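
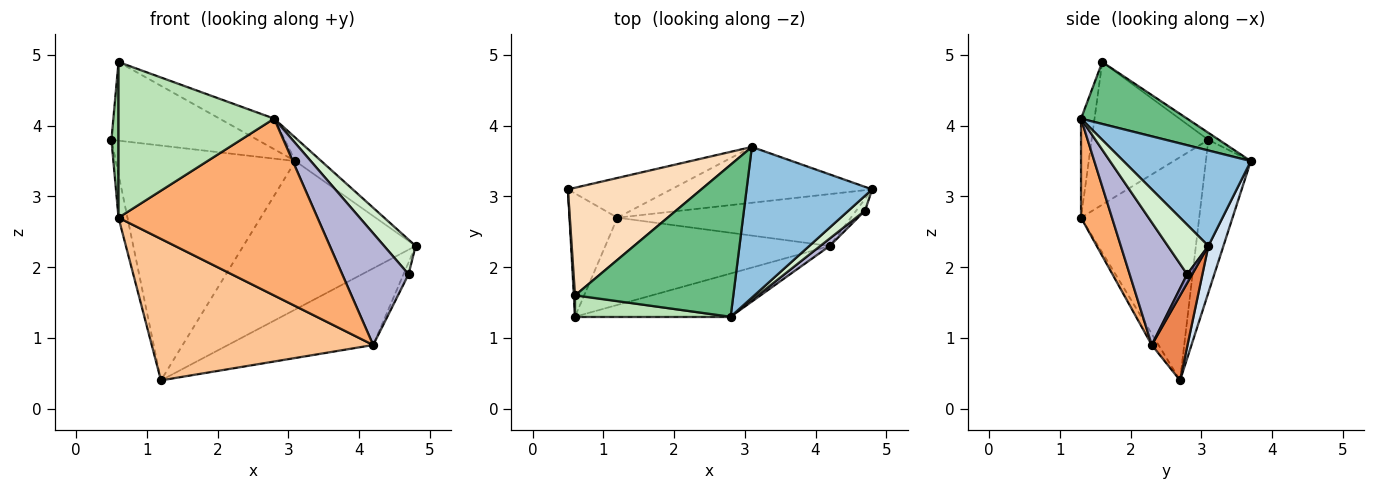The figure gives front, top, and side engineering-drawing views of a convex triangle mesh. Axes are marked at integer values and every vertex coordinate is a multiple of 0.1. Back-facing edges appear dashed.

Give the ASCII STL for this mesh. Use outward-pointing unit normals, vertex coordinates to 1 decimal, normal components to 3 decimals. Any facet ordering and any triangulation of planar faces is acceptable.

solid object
 facet normal -0.975 0.074 -0.209
  outer loop
   vertex 0.6 1.3 2.7
   vertex 0.5 3.1 3.8
   vertex 1.2 2.7 0.4
  endloop
 endfacet
 facet normal 0.601 0.122 0.790
  outer loop
   vertex 3.1 3.7 3.5
   vertex 2.8 1.3 4.1
   vertex 4.8 3.1 2.3
  endloop
 endfacet
 facet normal -0.240 0.957 -0.162
  outer loop
   vertex 3.1 3.7 3.5
   vertex 1.2 2.7 0.4
   vertex 0.5 3.1 3.8
  endloop
 endfacet
 facet normal 0.082 0.933 -0.351
  outer loop
   vertex 3.1 3.7 3.5
   vertex 4.8 3.1 2.3
   vertex 1.2 2.7 0.4
  endloop
 endfacet
 facet normal 0.200 0.811 -0.549
  outer loop
   vertex 4.2 2.3 0.9
   vertex 1.2 2.7 0.4
   vertex 4.8 3.1 2.3
  endloop
 endfacet
 facet normal 0.149 -0.960 -0.235
  outer loop
   vertex 4.2 2.3 0.9
   vertex 2.8 1.3 4.1
   vertex 0.6 1.3 2.7
  endloop
 endfacet
 facet normal -0.026 -0.851 -0.525
  outer loop
   vertex 4.2 2.3 0.9
   vertex 0.6 1.3 2.7
   vertex 1.2 2.7 0.4
  endloop
 endfacet
 facet normal -0.043 0.589 0.807
  outer loop
   vertex 0.6 1.6 4.9
   vertex 3.1 3.7 3.5
   vertex 0.5 3.1 3.8
  endloop
 endfacet
 facet normal 0.358 0.184 0.915
  outer loop
   vertex 0.6 1.6 4.9
   vertex 2.8 1.3 4.1
   vertex 3.1 3.7 3.5
  endloop
 endfacet
 facet normal -0.998 -0.060 0.008
  outer loop
   vertex 0.6 1.6 4.9
   vertex 0.5 3.1 3.8
   vertex 0.6 1.3 2.7
  endloop
 endfacet
 facet normal -0.086 -0.987 0.135
  outer loop
   vertex 0.6 1.6 4.9
   vertex 0.6 1.3 2.7
   vertex 2.8 1.3 4.1
  endloop
 endfacet
 facet normal 0.763 -0.594 0.254
  outer loop
   vertex 4.7 2.8 1.9
   vertex 4.8 3.1 2.3
   vertex 2.8 1.3 4.1
  endloop
 endfacet
 facet normal 0.577 0.577 -0.577
  outer loop
   vertex 4.7 2.8 1.9
   vertex 4.2 2.3 0.9
   vertex 4.8 3.1 2.3
  endloop
 endfacet
 facet normal 0.654 -0.755 0.050
  outer loop
   vertex 4.7 2.8 1.9
   vertex 2.8 1.3 4.1
   vertex 4.2 2.3 0.9
  endloop
 endfacet
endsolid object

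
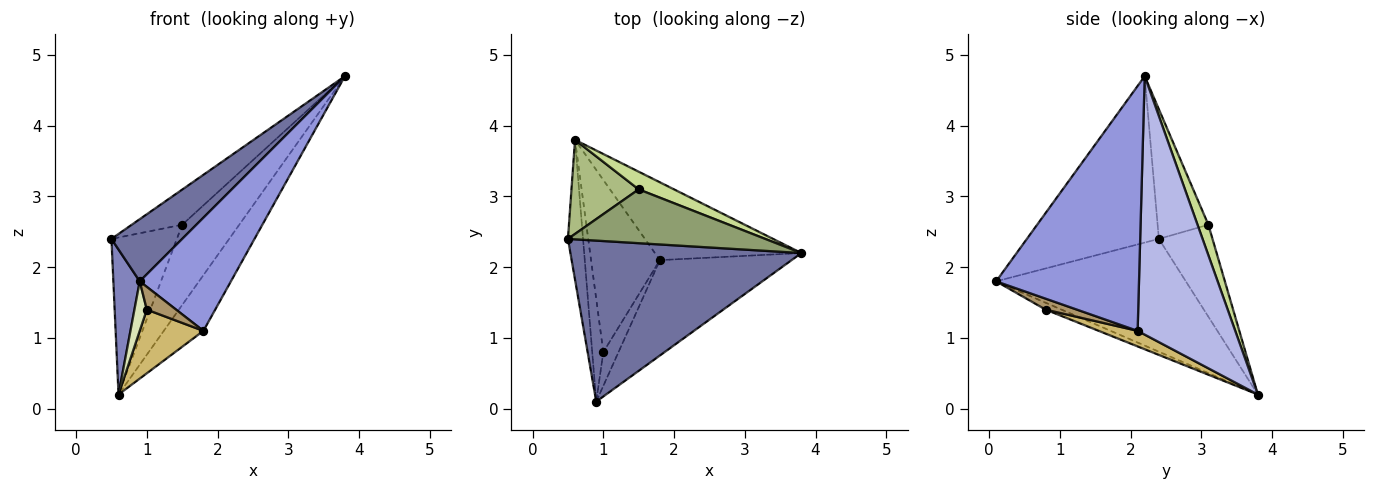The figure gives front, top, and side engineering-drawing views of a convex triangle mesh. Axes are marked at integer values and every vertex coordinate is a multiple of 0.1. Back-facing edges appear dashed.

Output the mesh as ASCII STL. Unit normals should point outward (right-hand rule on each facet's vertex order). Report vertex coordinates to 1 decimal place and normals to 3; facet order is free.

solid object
 facet normal -0.558 -0.299 0.774
  outer loop
   vertex 0.9 0.1 1.8
   vertex 3.8 2.2 4.7
   vertex 0.5 2.4 2.4
  endloop
 endfacet
 facet normal -0.982 -0.136 -0.131
  outer loop
   vertex 0.6 3.8 0.2
   vertex 0.9 0.1 1.8
   vertex 0.5 2.4 2.4
  endloop
 endfacet
 facet normal 0.768 -0.490 -0.413
  outer loop
   vertex 1.8 2.1 1.1
   vertex 3.8 2.2 4.7
   vertex 0.9 0.1 1.8
  endloop
 endfacet
 facet normal 0.820 0.333 -0.465
  outer loop
   vertex 1.8 2.1 1.1
   vertex 0.6 3.8 0.2
   vertex 3.8 2.2 4.7
  endloop
 endfacet
 facet normal -0.482 0.479 0.733
  outer loop
   vertex 1.5 3.1 2.6
   vertex 0.5 2.4 2.4
   vertex 3.8 2.2 4.7
  endloop
 endfacet
 facet normal -0.575 0.702 0.420
  outer loop
   vertex 1.5 3.1 2.6
   vertex 0.6 3.8 0.2
   vertex 0.5 2.4 2.4
  endloop
 endfacet
 facet normal 0.183 0.960 0.212
  outer loop
   vertex 1.5 3.1 2.6
   vertex 3.8 2.2 4.7
   vertex 0.6 3.8 0.2
  endloop
 endfacet
 facet normal -0.488 -0.379 -0.786
  outer loop
   vertex 1.0 0.8 1.4
   vertex 0.9 0.1 1.8
   vertex 0.6 3.8 0.2
  endloop
 endfacet
 facet normal 0.513 -0.480 -0.712
  outer loop
   vertex 1.0 0.8 1.4
   vertex 1.8 2.1 1.1
   vertex 0.9 0.1 1.8
  endloop
 endfacet
 facet normal 0.207 -0.339 -0.918
  outer loop
   vertex 1.0 0.8 1.4
   vertex 0.6 3.8 0.2
   vertex 1.8 2.1 1.1
  endloop
 endfacet
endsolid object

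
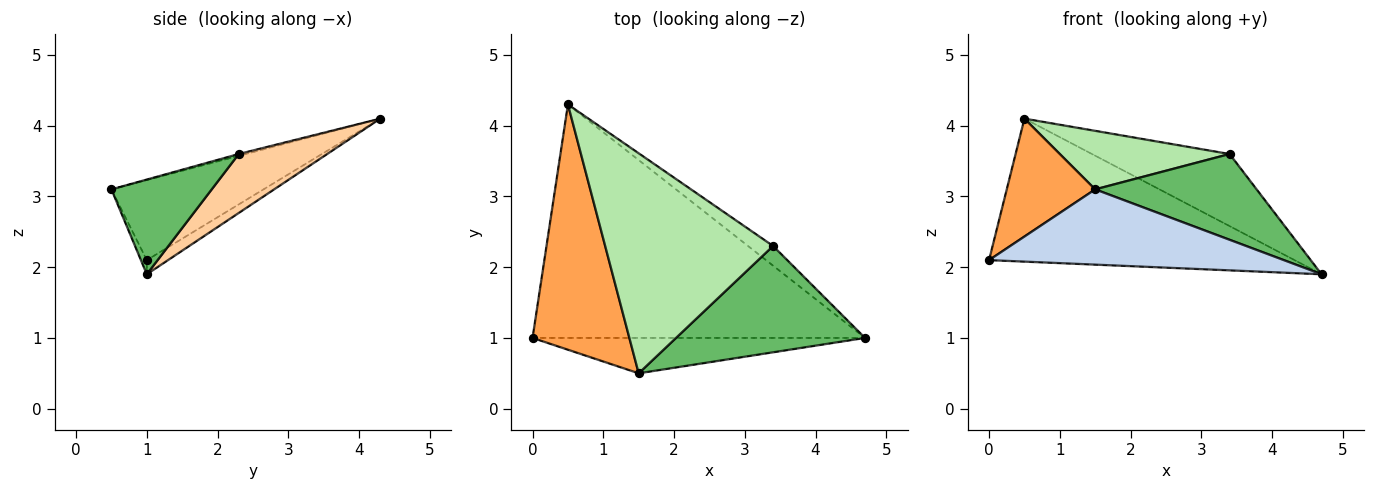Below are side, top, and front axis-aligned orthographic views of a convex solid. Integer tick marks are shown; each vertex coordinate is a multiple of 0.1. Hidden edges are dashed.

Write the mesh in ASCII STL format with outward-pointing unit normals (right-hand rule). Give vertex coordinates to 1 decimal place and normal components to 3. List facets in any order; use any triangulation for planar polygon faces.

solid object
 facet normal -0.036 0.522 -0.852
  outer loop
   vertex 0.5 4.3 4.1
   vertex 4.7 1.0 1.9
   vertex 0.0 1.0 2.1
  endloop
 endfacet
 facet normal -0.018 -0.905 -0.425
  outer loop
   vertex 1.5 0.5 3.1
   vertex 0.0 1.0 2.1
   vertex 4.7 1.0 1.9
  endloop
 endfacet
 facet normal -0.598 -0.347 0.723
  outer loop
   vertex 1.5 0.5 3.1
   vertex 0.5 4.3 4.1
   vertex 0.0 1.0 2.1
  endloop
 endfacet
 facet normal 0.527 0.820 -0.224
  outer loop
   vertex 3.4 2.3 3.6
   vertex 4.7 1.0 1.9
   vertex 0.5 4.3 4.1
  endloop
 endfacet
 facet normal 0.363 -0.585 0.725
  outer loop
   vertex 3.4 2.3 3.6
   vertex 1.5 0.5 3.1
   vertex 4.7 1.0 1.9
  endloop
 endfacet
 facet normal -0.011 -0.257 0.966
  outer loop
   vertex 3.4 2.3 3.6
   vertex 0.5 4.3 4.1
   vertex 1.5 0.5 3.1
  endloop
 endfacet
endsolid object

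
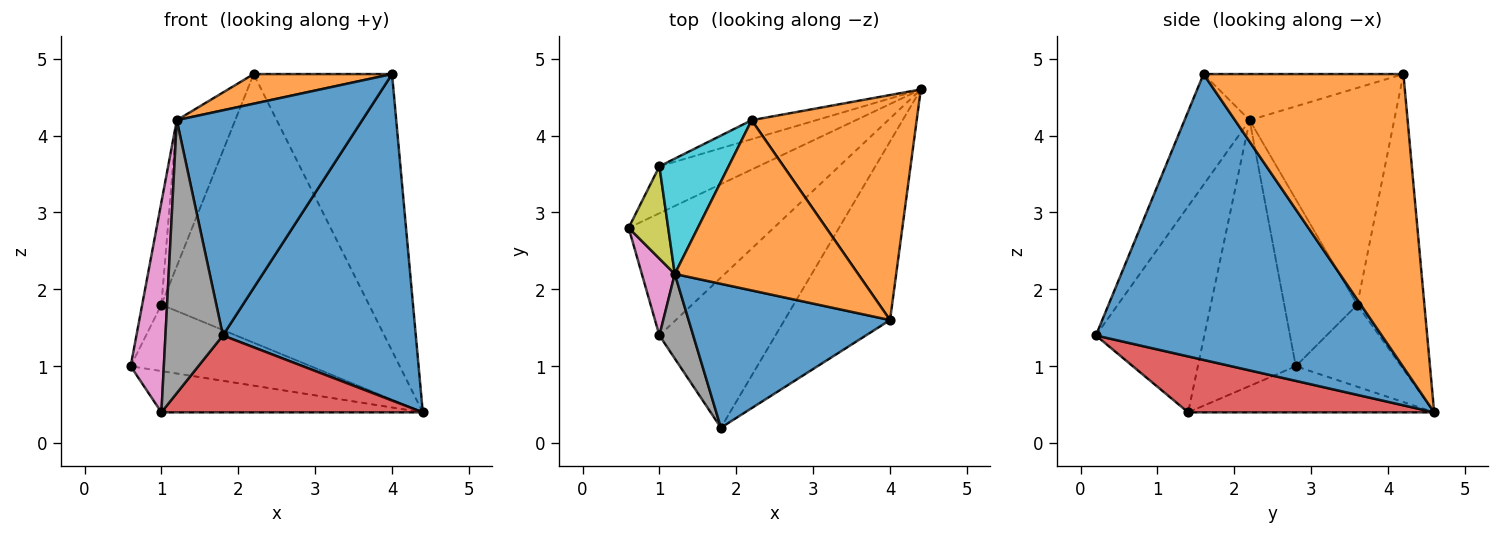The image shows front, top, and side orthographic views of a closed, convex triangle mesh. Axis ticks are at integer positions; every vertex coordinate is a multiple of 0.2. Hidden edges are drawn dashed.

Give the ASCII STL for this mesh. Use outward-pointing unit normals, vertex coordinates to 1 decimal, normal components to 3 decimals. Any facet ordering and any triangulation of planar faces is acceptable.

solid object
 facet normal 0.793 -0.535 -0.293
  outer loop
   vertex 4.0 1.6 4.8
   vertex 1.8 0.2 1.4
   vertex 4.4 4.6 0.4
  endloop
 endfacet
 facet normal 0.746 0.517 0.420
  outer loop
   vertex 4.0 1.6 4.8
   vertex 4.4 4.6 0.4
   vertex 2.2 4.2 4.8
  endloop
 endfacet
 facet normal -0.288 0.306 -0.907
  outer loop
   vertex 1.0 1.4 0.4
   vertex 0.6 2.8 1.0
   vertex 4.4 4.6 0.4
  endloop
 endfacet
 facet normal 0.394 -0.419 -0.818
  outer loop
   vertex 1.0 1.4 0.4
   vertex 4.4 4.6 0.4
   vertex 1.8 0.2 1.4
  endloop
 endfacet
 facet normal -0.431 0.737 -0.521
  outer loop
   vertex 1.0 3.6 1.8
   vertex 4.4 4.6 0.4
   vertex 0.6 2.8 1.0
  endloop
 endfacet
 facet normal -0.307 0.949 -0.067
  outer loop
   vertex 1.0 3.6 1.8
   vertex 2.2 4.2 4.8
   vertex 4.4 4.6 0.4
  endloop
 endfacet
 facet normal -0.941 -0.319 0.117
  outer loop
   vertex 1.2 2.2 4.2
   vertex 0.6 2.8 1.0
   vertex 1.0 1.4 0.4
  endloop
 endfacet
 facet normal -0.874 -0.463 0.144
  outer loop
   vertex 1.2 2.2 4.2
   vertex 1.0 1.4 0.4
   vertex 1.8 0.2 1.4
  endloop
 endfacet
 facet normal -0.943 0.248 0.223
  outer loop
   vertex 1.2 2.2 4.2
   vertex 1.0 3.6 1.8
   vertex 0.6 2.8 1.0
  endloop
 endfacet
 facet normal -0.889 0.359 0.284
  outer loop
   vertex 1.2 2.2 4.2
   vertex 2.2 4.2 4.8
   vertex 1.0 3.6 1.8
  endloop
 endfacet
 facet normal -0.284 -0.808 0.516
  outer loop
   vertex 1.2 2.2 4.2
   vertex 1.8 0.2 1.4
   vertex 4.0 1.6 4.8
  endloop
 endfacet
 facet normal -0.241 -0.167 0.956
  outer loop
   vertex 1.2 2.2 4.2
   vertex 4.0 1.6 4.8
   vertex 2.2 4.2 4.8
  endloop
 endfacet
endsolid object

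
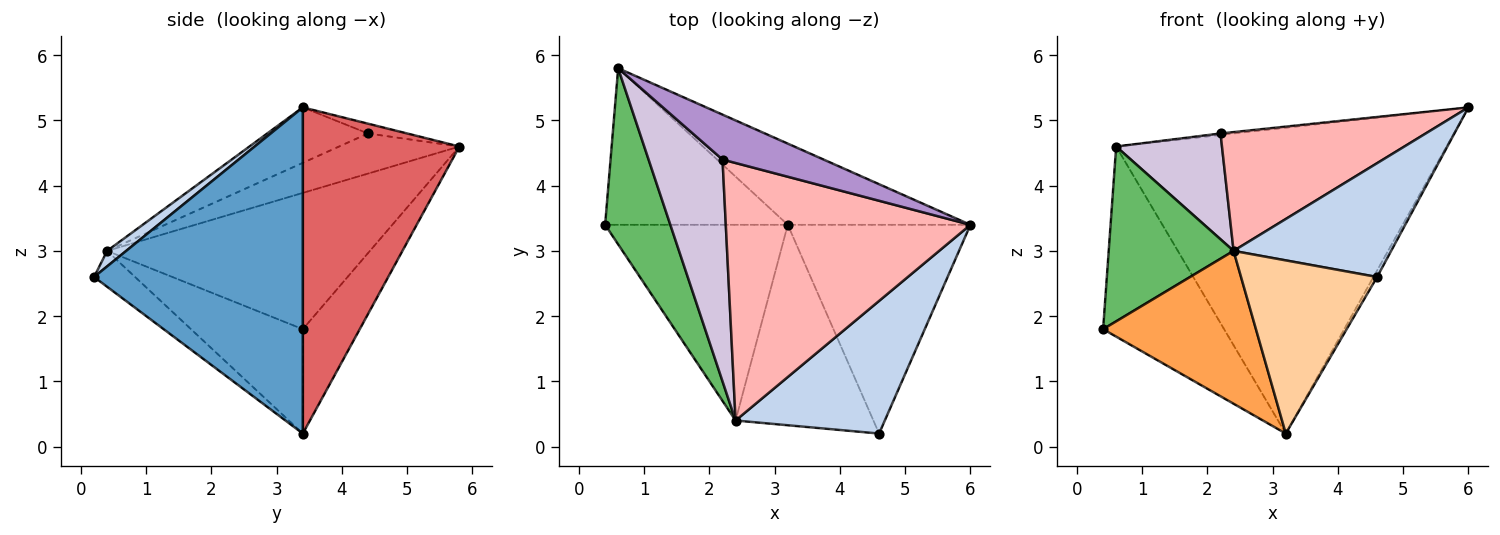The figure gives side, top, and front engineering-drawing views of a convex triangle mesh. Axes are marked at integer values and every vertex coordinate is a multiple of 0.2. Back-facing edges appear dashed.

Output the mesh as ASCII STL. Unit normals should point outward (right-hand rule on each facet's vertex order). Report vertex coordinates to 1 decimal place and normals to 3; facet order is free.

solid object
 facet normal 0.872 0.015 -0.489
  outer loop
   vertex 3.2 3.4 0.2
   vertex 6.0 3.4 5.2
   vertex 4.6 0.2 2.6
  endloop
 endfacet
 facet normal 0.079 -0.649 0.757
  outer loop
   vertex 2.4 0.4 3.0
   vertex 4.6 0.2 2.6
   vertex 6.0 3.4 5.2
  endloop
 endfacet
 facet normal -0.411 -0.561 -0.719
  outer loop
   vertex 2.4 0.4 3.0
   vertex 0.4 3.4 1.8
   vertex 3.2 3.4 0.2
  endloop
 endfacet
 facet normal -0.193 -0.641 -0.742
  outer loop
   vertex 2.4 0.4 3.0
   vertex 3.2 3.4 0.2
   vertex 4.6 0.2 2.6
  endloop
 endfacet
 facet normal -0.829 -0.394 0.397
  outer loop
   vertex 0.6 5.8 4.6
   vertex 0.4 3.4 1.8
   vertex 2.4 0.4 3.0
  endloop
 endfacet
 facet normal -0.341 0.726 -0.598
  outer loop
   vertex 0.6 5.8 4.6
   vertex 3.2 3.4 0.2
   vertex 0.4 3.4 1.8
  endloop
 endfacet
 facet normal 0.416 0.879 -0.233
  outer loop
   vertex 0.6 5.8 4.6
   vertex 6.0 3.4 5.2
   vertex 3.2 3.4 0.2
  endloop
 endfacet
 facet normal -0.202 -0.410 0.889
  outer loop
   vertex 2.2 4.4 4.8
   vertex 2.4 0.4 3.0
   vertex 6.0 3.4 5.2
  endloop
 endfacet
 facet normal -0.096 0.032 0.995
  outer loop
   vertex 2.2 4.4 4.8
   vertex 6.0 3.4 5.2
   vertex 0.6 5.8 4.6
  endloop
 endfacet
 facet normal -0.440 -0.387 0.811
  outer loop
   vertex 2.2 4.4 4.8
   vertex 0.6 5.8 4.6
   vertex 2.4 0.4 3.0
  endloop
 endfacet
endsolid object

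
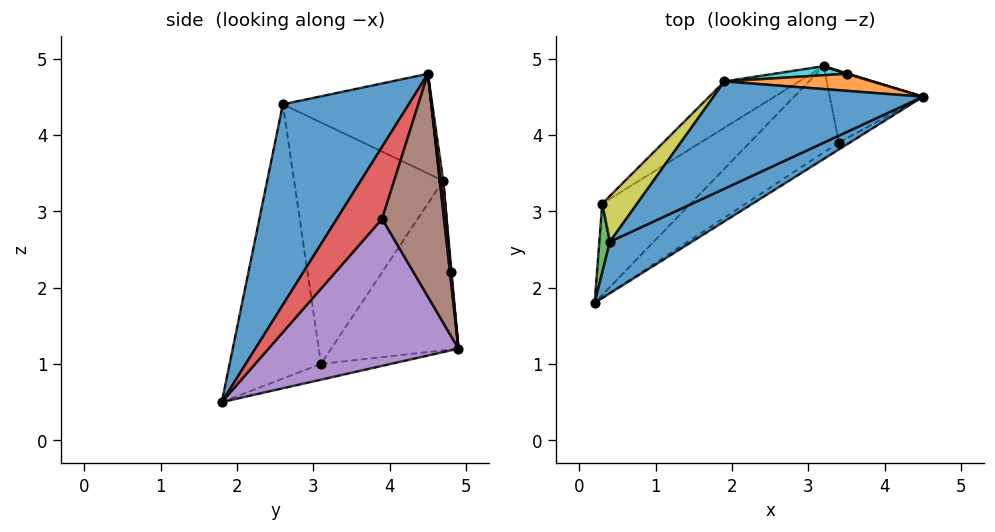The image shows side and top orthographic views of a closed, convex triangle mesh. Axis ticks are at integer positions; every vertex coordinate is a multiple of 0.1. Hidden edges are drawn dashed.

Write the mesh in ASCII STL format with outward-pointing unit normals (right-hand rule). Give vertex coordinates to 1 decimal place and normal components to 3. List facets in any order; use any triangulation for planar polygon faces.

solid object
 facet normal 0.402 -0.901 0.164
  outer loop
   vertex 0.4 2.6 4.4
   vertex 0.2 1.8 0.5
   vertex 4.5 4.5 4.8
  endloop
 endfacet
 facet normal -0.163 0.365 -0.917
  outer loop
   vertex 0.3 3.1 1.0
   vertex 3.2 4.9 1.2
   vertex 0.2 1.8 0.5
  endloop
 endfacet
 facet normal -0.997 0.062 0.038
  outer loop
   vertex 0.3 3.1 1.0
   vertex 0.2 1.8 0.5
   vertex 0.4 2.6 4.4
  endloop
 endfacet
 facet normal 0.593 -0.800 -0.091
  outer loop
   vertex 3.4 3.9 2.9
   vertex 4.5 4.5 4.8
   vertex 0.2 1.8 0.5
  endloop
 endfacet
 facet normal 0.697 -0.579 -0.423
  outer loop
   vertex 3.4 3.9 2.9
   vertex 0.2 1.8 0.5
   vertex 3.2 4.9 1.2
  endloop
 endfacet
 facet normal 0.835 -0.426 -0.349
  outer loop
   vertex 3.4 3.9 2.9
   vertex 3.2 4.9 1.2
   vertex 4.5 4.5 4.8
  endloop
 endfacet
 facet normal 0.179 0.983 0.045
  outer loop
   vertex 3.5 4.8 2.2
   vertex 4.5 4.5 4.8
   vertex 3.2 4.9 1.2
  endloop
 endfacet
 facet normal -0.503 0.835 -0.221
  outer loop
   vertex 1.9 4.7 3.4
   vertex 3.2 4.9 1.2
   vertex 0.3 3.1 1.0
  endloop
 endfacet
 facet normal -0.782 0.613 0.113
  outer loop
   vertex 1.9 4.7 3.4
   vertex 0.3 3.1 1.0
   vertex 0.4 2.6 4.4
  endloop
 endfacet
 facet normal 0.010 0.995 0.096
  outer loop
   vertex 1.9 4.7 3.4
   vertex 3.5 4.8 2.2
   vertex 3.2 4.9 1.2
  endloop
 endfacet
 facet normal -0.346 0.593 0.727
  outer loop
   vertex 1.9 4.7 3.4
   vertex 0.4 2.6 4.4
   vertex 4.5 4.5 4.8
  endloop
 endfacet
 facet normal 0.019 0.994 0.108
  outer loop
   vertex 1.9 4.7 3.4
   vertex 4.5 4.5 4.8
   vertex 3.5 4.8 2.2
  endloop
 endfacet
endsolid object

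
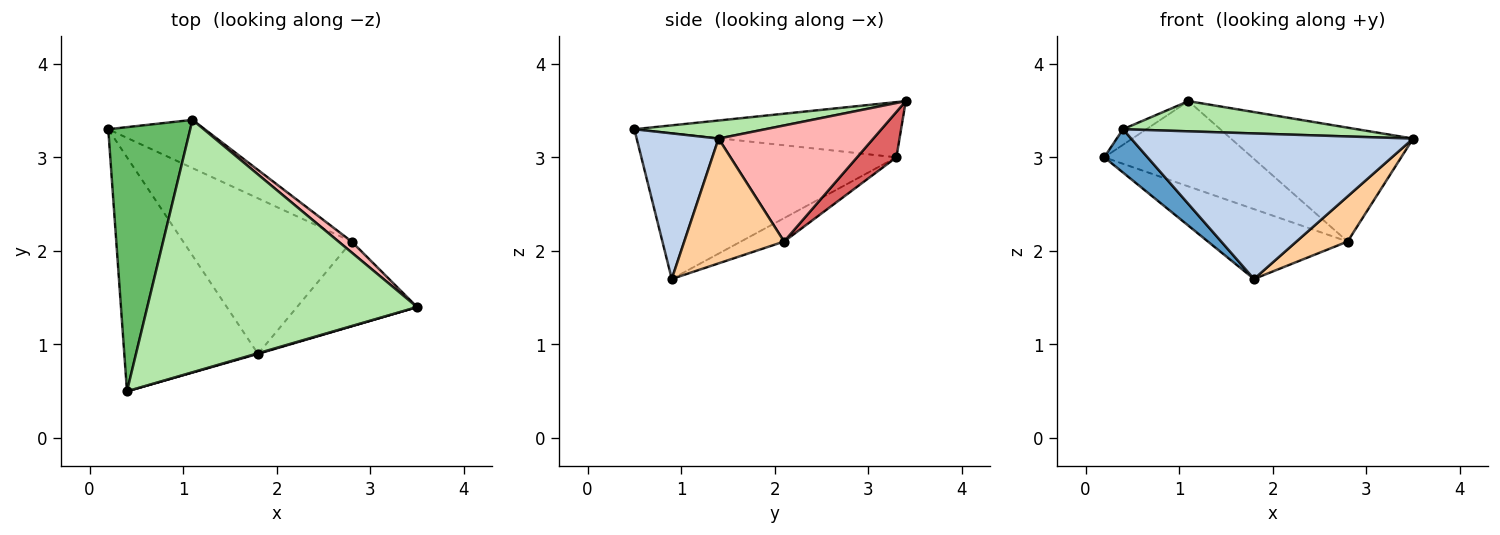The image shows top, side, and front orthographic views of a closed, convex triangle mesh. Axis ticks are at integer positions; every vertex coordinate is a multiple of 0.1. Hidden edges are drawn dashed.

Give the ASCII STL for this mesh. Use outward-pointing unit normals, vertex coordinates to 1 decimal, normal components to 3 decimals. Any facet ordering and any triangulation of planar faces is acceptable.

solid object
 facet normal -0.731 -0.124 -0.671
  outer loop
   vertex 1.8 0.9 1.7
   vertex 0.4 0.5 3.3
   vertex 0.2 3.3 3.0
  endloop
 endfacet
 facet normal 0.279 -0.960 0.004
  outer loop
   vertex 1.8 0.9 1.7
   vertex 3.5 1.4 3.2
   vertex 0.4 0.5 3.3
  endloop
 endfacet
 facet normal -0.126 0.406 -0.905
  outer loop
   vertex 2.8 2.1 2.1
   vertex 1.8 0.9 1.7
   vertex 0.2 3.3 3.0
  endloop
 endfacet
 facet normal 0.676 -0.346 -0.651
  outer loop
   vertex 2.8 2.1 2.1
   vertex 3.5 1.4 3.2
   vertex 1.8 0.9 1.7
  endloop
 endfacet
 facet normal -0.558 0.049 0.829
  outer loop
   vertex 1.1 3.4 3.6
   vertex 0.2 3.3 3.0
   vertex 0.4 0.5 3.3
  endloop
 endfacet
 facet normal 0.066 -0.119 0.991
  outer loop
   vertex 1.1 3.4 3.6
   vertex 0.4 0.5 3.3
   vertex 3.5 1.4 3.2
  endloop
 endfacet
 facet normal 0.225 0.848 -0.480
  outer loop
   vertex 1.1 3.4 3.6
   vertex 2.8 2.1 2.1
   vertex 0.2 3.3 3.0
  endloop
 endfacet
 facet normal 0.646 0.760 0.073
  outer loop
   vertex 1.1 3.4 3.6
   vertex 3.5 1.4 3.2
   vertex 2.8 2.1 2.1
  endloop
 endfacet
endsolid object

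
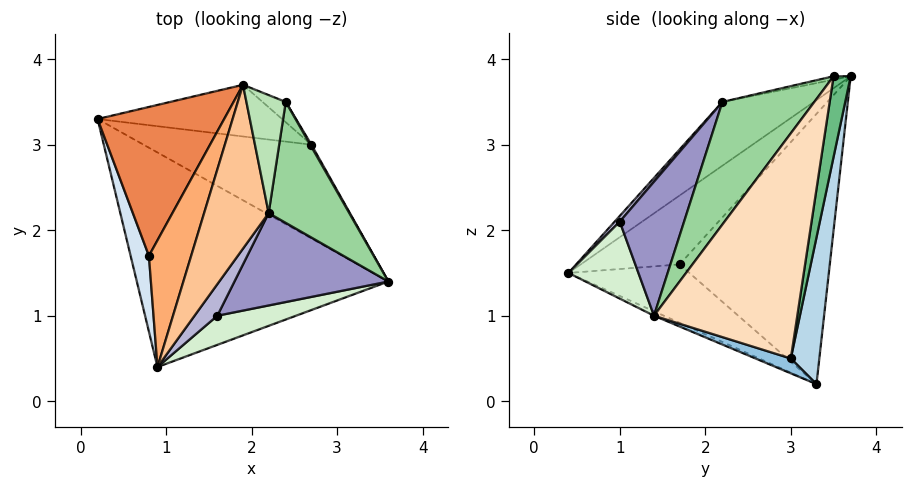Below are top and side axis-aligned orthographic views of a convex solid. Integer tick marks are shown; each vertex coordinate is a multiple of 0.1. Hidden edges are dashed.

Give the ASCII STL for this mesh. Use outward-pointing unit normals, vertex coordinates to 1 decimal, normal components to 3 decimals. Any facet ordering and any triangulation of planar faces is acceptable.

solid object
 facet normal -0.016 -0.412 -0.911
  outer loop
   vertex 0.9 0.4 1.5
   vertex 0.2 3.3 0.2
   vertex 3.6 1.4 1.0
  endloop
 endfacet
 facet normal 0.085 -0.253 -0.964
  outer loop
   vertex 2.7 3.0 0.5
   vertex 3.6 1.4 1.0
   vertex 0.2 3.3 0.2
  endloop
 endfacet
 facet normal 0.138 0.975 -0.173
  outer loop
   vertex 2.7 3.0 0.5
   vertex 0.2 3.3 0.2
   vertex 1.9 3.7 3.8
  endloop
 endfacet
 facet normal -0.950 -0.096 0.297
  outer loop
   vertex 0.8 1.7 1.6
   vertex 0.2 3.3 0.2
   vertex 0.9 0.4 1.5
  endloop
 endfacet
 facet normal -0.905 0.032 0.424
  outer loop
   vertex 0.8 1.7 1.6
   vertex 1.9 3.7 3.8
   vertex 0.2 3.3 0.2
  endloop
 endfacet
 facet normal -0.848 -0.105 0.520
  outer loop
   vertex 0.8 1.7 1.6
   vertex 0.9 0.4 1.5
   vertex 1.9 3.7 3.8
  endloop
 endfacet
 facet normal -0.676 -0.272 0.685
  outer loop
   vertex 2.2 2.2 3.5
   vertex 1.9 3.7 3.8
   vertex 0.9 0.4 1.5
  endloop
 endfacet
 facet normal 0.871 0.491 0.005
  outer loop
   vertex 2.4 3.5 3.8
   vertex 3.6 1.4 1.0
   vertex 2.7 3.0 0.5
  endloop
 endfacet
 facet normal 0.369 0.923 -0.106
  outer loop
   vertex 2.4 3.5 3.8
   vertex 2.7 3.0 0.5
   vertex 1.9 3.7 3.8
  endloop
 endfacet
 facet normal 0.809 -0.247 0.532
  outer loop
   vertex 2.4 3.5 3.8
   vertex 2.2 2.2 3.5
   vertex 3.6 1.4 1.0
  endloop
 endfacet
 facet normal -0.085 -0.212 0.974
  outer loop
   vertex 2.4 3.5 3.8
   vertex 1.9 3.7 3.8
   vertex 2.2 2.2 3.5
  endloop
 endfacet
 facet normal 0.382 -0.837 0.391
  outer loop
   vertex 1.6 1.0 2.1
   vertex 0.9 0.4 1.5
   vertex 3.6 1.4 1.0
  endloop
 endfacet
 facet normal 0.419 -0.770 0.481
  outer loop
   vertex 1.6 1.0 2.1
   vertex 3.6 1.4 1.0
   vertex 2.2 2.2 3.5
  endloop
 endfacet
 facet normal 0.151 -0.782 0.605
  outer loop
   vertex 1.6 1.0 2.1
   vertex 2.2 2.2 3.5
   vertex 0.9 0.4 1.5
  endloop
 endfacet
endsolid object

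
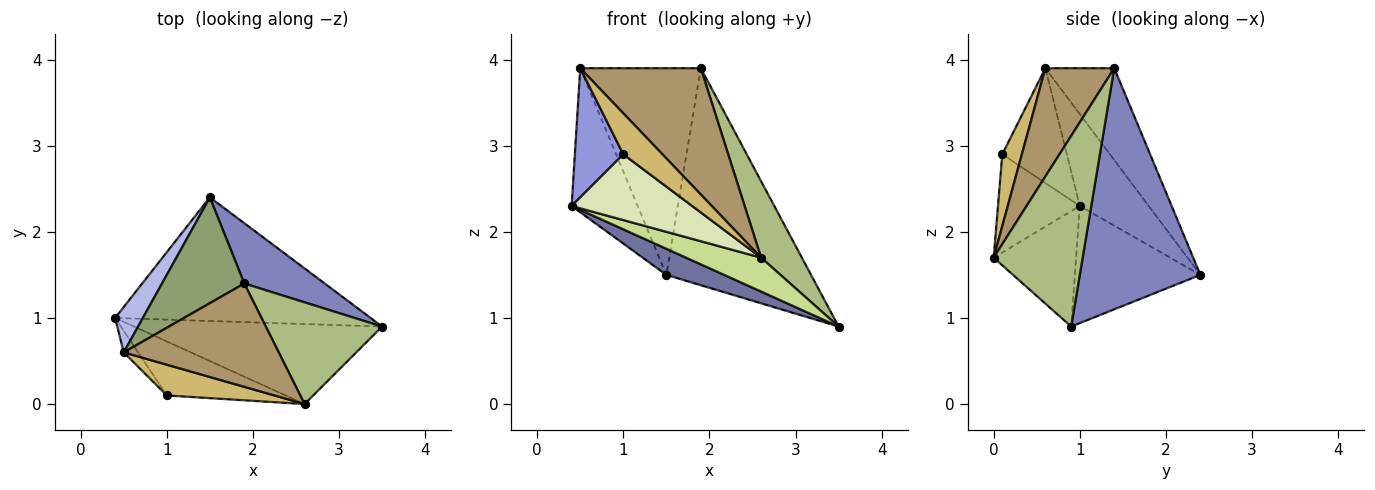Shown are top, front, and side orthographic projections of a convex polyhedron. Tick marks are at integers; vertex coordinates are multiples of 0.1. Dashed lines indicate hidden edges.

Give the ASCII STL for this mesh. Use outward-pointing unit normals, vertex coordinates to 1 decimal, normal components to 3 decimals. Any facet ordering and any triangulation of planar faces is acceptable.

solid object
 facet normal -0.409 -0.189 -0.893
  outer loop
   vertex 1.5 2.4 1.5
   vertex 3.5 0.9 0.9
   vertex 0.4 1.0 2.3
  endloop
 endfacet
 facet normal 0.626 0.751 0.209
  outer loop
   vertex 1.9 1.4 3.9
   vertex 3.5 0.9 0.9
   vertex 1.5 2.4 1.5
  endloop
 endfacet
 facet normal -0.796 -0.597 -0.100
  outer loop
   vertex 0.5 0.6 3.9
   vertex 0.4 1.0 2.3
   vertex 1.0 0.1 2.9
  endloop
 endfacet
 facet normal -0.705 0.676 0.213
  outer loop
   vertex 0.5 0.6 3.9
   vertex 1.5 2.4 1.5
   vertex 0.4 1.0 2.3
  endloop
 endfacet
 facet normal -0.453 0.793 0.406
  outer loop
   vertex 0.5 0.6 3.9
   vertex 1.9 1.4 3.9
   vertex 1.5 2.4 1.5
  endloop
 endfacet
 facet normal 0.795 -0.364 0.485
  outer loop
   vertex 2.6 0.0 1.7
   vertex 3.5 0.9 0.9
   vertex 1.9 1.4 3.9
  endloop
 endfacet
 facet normal -0.394 -0.359 -0.846
  outer loop
   vertex 2.6 0.0 1.7
   vertex 0.4 1.0 2.3
   vertex 3.5 0.9 0.9
  endloop
 endfacet
 facet normal -0.464 -0.684 -0.562
  outer loop
   vertex 2.6 0.0 1.7
   vertex 1.0 0.1 2.9
   vertex 0.4 1.0 2.3
  endloop
 endfacet
 facet normal 0.404 -0.708 0.579
  outer loop
   vertex 2.6 0.0 1.7
   vertex 1.9 1.4 3.9
   vertex 0.5 0.6 3.9
  endloop
 endfacet
 facet normal 0.371 -0.743 0.557
  outer loop
   vertex 2.6 0.0 1.7
   vertex 0.5 0.6 3.9
   vertex 1.0 0.1 2.9
  endloop
 endfacet
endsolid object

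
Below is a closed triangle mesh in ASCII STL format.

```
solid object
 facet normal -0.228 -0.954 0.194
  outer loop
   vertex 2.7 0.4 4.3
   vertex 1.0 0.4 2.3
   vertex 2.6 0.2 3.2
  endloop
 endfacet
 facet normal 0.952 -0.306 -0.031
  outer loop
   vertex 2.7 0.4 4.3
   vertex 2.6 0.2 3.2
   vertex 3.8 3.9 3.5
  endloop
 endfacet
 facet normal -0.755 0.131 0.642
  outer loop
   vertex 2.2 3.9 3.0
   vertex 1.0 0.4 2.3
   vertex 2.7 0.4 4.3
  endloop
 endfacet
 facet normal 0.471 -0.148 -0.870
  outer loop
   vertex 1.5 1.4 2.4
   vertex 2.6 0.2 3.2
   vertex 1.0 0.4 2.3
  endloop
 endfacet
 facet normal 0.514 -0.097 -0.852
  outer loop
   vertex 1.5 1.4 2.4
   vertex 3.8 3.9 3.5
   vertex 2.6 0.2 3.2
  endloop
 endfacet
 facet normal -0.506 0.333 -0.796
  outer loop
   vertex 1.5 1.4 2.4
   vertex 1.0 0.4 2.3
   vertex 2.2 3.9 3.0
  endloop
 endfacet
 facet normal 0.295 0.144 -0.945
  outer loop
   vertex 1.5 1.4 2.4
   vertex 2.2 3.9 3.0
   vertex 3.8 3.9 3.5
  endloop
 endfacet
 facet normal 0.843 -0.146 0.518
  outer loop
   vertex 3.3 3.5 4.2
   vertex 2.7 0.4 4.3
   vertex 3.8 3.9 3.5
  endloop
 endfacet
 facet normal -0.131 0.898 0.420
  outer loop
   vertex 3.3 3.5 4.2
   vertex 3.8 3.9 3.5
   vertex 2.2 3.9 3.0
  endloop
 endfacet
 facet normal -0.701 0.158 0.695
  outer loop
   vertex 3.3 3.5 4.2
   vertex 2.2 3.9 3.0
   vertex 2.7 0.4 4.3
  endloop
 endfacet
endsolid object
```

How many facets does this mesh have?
10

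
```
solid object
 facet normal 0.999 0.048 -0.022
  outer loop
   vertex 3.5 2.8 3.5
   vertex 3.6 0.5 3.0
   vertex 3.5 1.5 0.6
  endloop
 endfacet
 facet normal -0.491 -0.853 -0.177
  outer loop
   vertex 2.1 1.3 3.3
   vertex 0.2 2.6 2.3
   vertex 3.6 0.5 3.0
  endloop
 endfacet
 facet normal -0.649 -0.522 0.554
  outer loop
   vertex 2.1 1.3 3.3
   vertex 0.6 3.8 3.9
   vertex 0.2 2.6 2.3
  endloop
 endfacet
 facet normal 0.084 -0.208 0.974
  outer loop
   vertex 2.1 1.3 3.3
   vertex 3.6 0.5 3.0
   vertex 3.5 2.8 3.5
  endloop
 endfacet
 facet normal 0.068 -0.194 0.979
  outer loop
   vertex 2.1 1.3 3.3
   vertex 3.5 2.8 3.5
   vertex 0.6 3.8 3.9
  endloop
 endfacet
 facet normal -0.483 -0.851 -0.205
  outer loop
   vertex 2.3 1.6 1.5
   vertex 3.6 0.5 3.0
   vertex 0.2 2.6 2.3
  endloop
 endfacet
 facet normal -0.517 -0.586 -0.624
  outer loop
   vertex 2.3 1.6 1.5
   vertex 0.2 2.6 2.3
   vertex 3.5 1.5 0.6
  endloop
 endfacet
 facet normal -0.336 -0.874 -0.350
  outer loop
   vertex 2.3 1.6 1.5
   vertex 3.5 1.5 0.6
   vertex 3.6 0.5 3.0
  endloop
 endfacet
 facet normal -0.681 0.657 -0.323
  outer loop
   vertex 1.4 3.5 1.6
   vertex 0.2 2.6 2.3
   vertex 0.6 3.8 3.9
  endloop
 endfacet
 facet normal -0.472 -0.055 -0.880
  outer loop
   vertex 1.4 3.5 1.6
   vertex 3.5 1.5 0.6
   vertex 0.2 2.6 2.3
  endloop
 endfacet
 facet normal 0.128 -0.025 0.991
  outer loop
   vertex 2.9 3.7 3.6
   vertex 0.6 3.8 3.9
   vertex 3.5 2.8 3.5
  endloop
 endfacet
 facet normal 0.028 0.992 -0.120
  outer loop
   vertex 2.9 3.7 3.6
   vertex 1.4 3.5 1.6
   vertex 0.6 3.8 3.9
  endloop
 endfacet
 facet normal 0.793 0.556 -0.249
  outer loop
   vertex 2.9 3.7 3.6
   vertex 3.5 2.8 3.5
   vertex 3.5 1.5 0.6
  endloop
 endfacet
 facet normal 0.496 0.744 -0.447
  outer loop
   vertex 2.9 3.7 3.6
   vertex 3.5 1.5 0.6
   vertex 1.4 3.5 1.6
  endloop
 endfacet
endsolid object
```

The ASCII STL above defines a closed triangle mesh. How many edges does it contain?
21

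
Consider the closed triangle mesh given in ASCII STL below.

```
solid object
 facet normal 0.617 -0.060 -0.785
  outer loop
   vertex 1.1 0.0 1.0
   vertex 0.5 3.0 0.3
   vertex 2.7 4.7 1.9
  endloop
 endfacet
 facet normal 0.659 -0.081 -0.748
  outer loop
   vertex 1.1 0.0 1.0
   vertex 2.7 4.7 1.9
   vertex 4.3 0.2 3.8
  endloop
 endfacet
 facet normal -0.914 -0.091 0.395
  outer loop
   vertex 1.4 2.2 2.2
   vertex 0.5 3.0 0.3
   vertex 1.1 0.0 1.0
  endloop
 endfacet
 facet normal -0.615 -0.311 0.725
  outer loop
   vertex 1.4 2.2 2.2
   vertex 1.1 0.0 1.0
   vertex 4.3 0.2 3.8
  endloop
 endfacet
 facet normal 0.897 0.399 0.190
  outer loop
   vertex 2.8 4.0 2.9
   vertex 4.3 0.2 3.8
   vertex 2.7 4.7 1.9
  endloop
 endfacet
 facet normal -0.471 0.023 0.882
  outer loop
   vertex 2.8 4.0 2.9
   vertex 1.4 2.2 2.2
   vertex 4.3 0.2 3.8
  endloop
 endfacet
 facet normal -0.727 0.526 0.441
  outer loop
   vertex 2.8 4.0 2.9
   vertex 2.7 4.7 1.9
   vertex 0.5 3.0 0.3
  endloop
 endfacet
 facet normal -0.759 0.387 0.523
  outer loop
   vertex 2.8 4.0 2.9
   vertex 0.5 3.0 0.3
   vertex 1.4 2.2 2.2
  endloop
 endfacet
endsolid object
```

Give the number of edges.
12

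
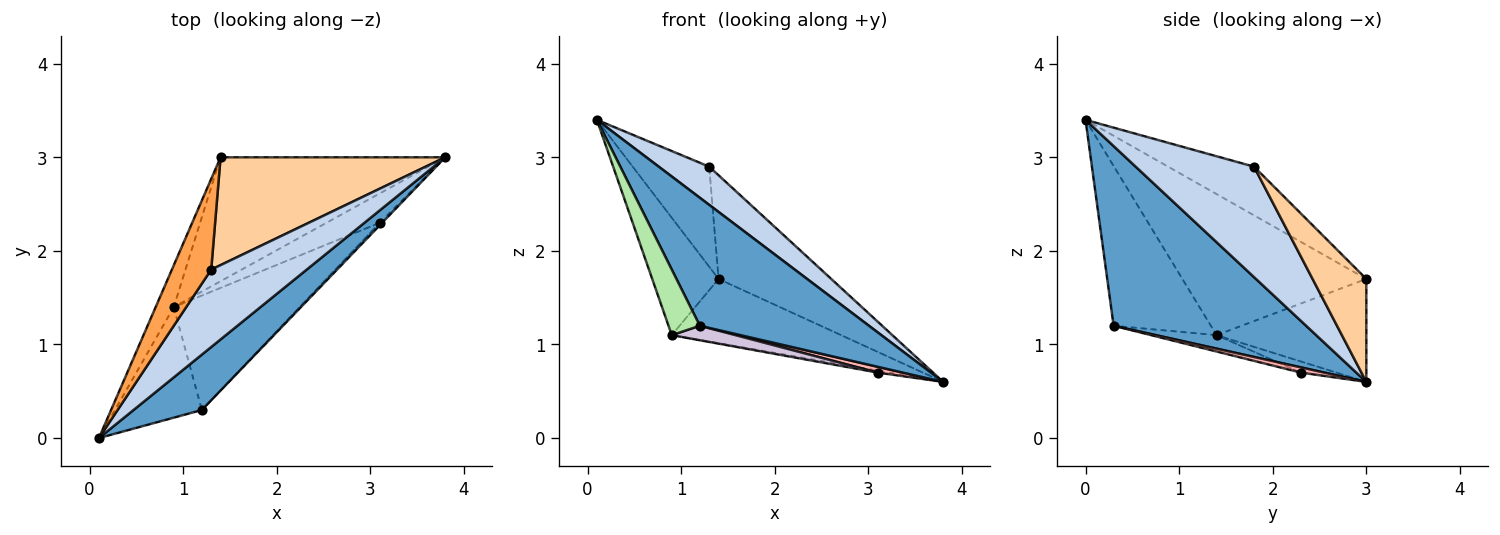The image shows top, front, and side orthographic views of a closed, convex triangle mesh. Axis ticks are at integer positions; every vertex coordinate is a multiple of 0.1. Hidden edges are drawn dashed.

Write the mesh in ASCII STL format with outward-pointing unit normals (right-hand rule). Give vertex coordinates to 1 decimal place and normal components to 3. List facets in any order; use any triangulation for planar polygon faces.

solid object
 facet normal 0.722 -0.635 0.275
  outer loop
   vertex 1.2 0.3 1.2
   vertex 3.8 3.0 0.6
   vertex 0.1 0.0 3.4
  endloop
 endfacet
 facet normal 0.720 -0.307 0.622
  outer loop
   vertex 1.3 1.8 2.9
   vertex 0.1 0.0 3.4
   vertex 3.8 3.0 0.6
  endloop
 endfacet
 facet normal -0.639 0.570 0.516
  outer loop
   vertex 1.3 1.8 2.9
   vertex 1.4 3.0 1.7
   vertex 0.1 0.0 3.4
  endloop
 endfacet
 facet normal 0.314 0.658 0.684
  outer loop
   vertex 1.3 1.8 2.9
   vertex 3.8 3.0 0.6
   vertex 1.4 3.0 1.7
  endloop
 endfacet
 facet normal -0.934 0.337 -0.120
  outer loop
   vertex 0.9 1.4 1.1
   vertex 0.1 0.0 3.4
   vertex 1.4 3.0 1.7
  endloop
 endfacet
 facet normal -0.845 -0.272 -0.460
  outer loop
   vertex 0.9 1.4 1.1
   vertex 1.2 0.3 1.2
   vertex 0.1 0.0 3.4
  endloop
 endfacet
 facet normal -0.377 0.426 -0.822
  outer loop
   vertex 0.9 1.4 1.1
   vertex 1.4 3.0 1.7
   vertex 3.8 3.0 0.6
  endloop
 endfacet
 facet normal 0.652 -0.695 -0.304
  outer loop
   vertex 3.1 2.3 0.7
   vertex 3.8 3.0 0.6
   vertex 1.2 0.3 1.2
  endloop
 endfacet
 facet normal -0.204 0.064 -0.977
  outer loop
   vertex 3.1 2.3 0.7
   vertex 0.9 1.4 1.1
   vertex 3.8 3.0 0.6
  endloop
 endfacet
 facet normal -0.128 -0.124 -0.984
  outer loop
   vertex 3.1 2.3 0.7
   vertex 1.2 0.3 1.2
   vertex 0.9 1.4 1.1
  endloop
 endfacet
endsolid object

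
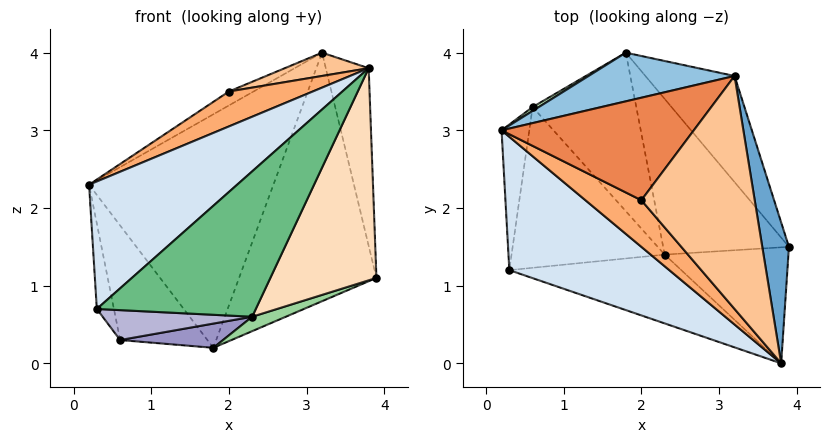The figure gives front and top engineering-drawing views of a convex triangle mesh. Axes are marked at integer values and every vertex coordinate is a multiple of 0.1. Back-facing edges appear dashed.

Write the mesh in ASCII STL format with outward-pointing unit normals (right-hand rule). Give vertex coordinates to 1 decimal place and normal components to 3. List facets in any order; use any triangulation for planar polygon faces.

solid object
 facet normal 0.981 0.153 0.121
  outer loop
   vertex 3.8 0.0 3.8
   vertex 3.9 1.5 1.1
   vertex 3.2 3.7 4.0
  endloop
 endfacet
 facet normal -0.325 0.926 0.193
  outer loop
   vertex 1.8 4.0 0.2
   vertex 0.2 3.0 2.3
   vertex 3.2 3.7 4.0
  endloop
 endfacet
 facet normal 0.784 0.571 -0.244
  outer loop
   vertex 1.8 4.0 0.2
   vertex 3.2 3.7 4.0
   vertex 3.9 1.5 1.1
  endloop
 endfacet
 facet normal -0.659 -0.520 0.543
  outer loop
   vertex 0.3 1.2 0.7
   vertex 3.8 0.0 3.8
   vertex 0.2 3.0 2.3
  endloop
 endfacet
 facet normal -0.510 0.116 0.852
  outer loop
   vertex 2.0 2.1 3.5
   vertex 3.2 3.7 4.0
   vertex 0.2 3.0 2.3
  endloop
 endfacet
 facet normal -0.640 -0.461 0.615
  outer loop
   vertex 2.0 2.1 3.5
   vertex 0.2 3.0 2.3
   vertex 3.8 0.0 3.8
  endloop
 endfacet
 facet normal -0.271 -0.096 0.958
  outer loop
   vertex 2.0 2.1 3.5
   vertex 3.8 0.0 3.8
   vertex 3.2 3.7 4.0
  endloop
 endfacet
 facet normal 0.201 -0.860 -0.470
  outer loop
   vertex 2.3 1.4 0.6
   vertex 3.9 1.5 1.1
   vertex 3.8 0.0 3.8
  endloop
 endfacet
 facet normal 0.069 -0.902 -0.427
  outer loop
   vertex 2.3 1.4 0.6
   vertex 3.8 0.0 3.8
   vertex 0.3 1.2 0.7
  endloop
 endfacet
 facet normal 0.302 -0.088 -0.949
  outer loop
   vertex 2.3 1.4 0.6
   vertex 1.8 4.0 0.2
   vertex 3.9 1.5 1.1
  endloop
 endfacet
 facet normal -0.502 0.864 0.029
  outer loop
   vertex 0.6 3.3 0.3
   vertex 0.2 3.0 2.3
   vertex 1.8 4.0 0.2
  endloop
 endfacet
 facet normal -0.978 0.105 -0.180
  outer loop
   vertex 0.6 3.3 0.3
   vertex 0.3 1.2 0.7
   vertex 0.2 3.0 2.3
  endloop
 endfacet
 facet normal 0.006 -0.151 -0.989
  outer loop
   vertex 0.6 3.3 0.3
   vertex 1.8 4.0 0.2
   vertex 2.3 1.4 0.6
  endloop
 endfacet
 facet normal -0.031 -0.183 -0.983
  outer loop
   vertex 0.6 3.3 0.3
   vertex 2.3 1.4 0.6
   vertex 0.3 1.2 0.7
  endloop
 endfacet
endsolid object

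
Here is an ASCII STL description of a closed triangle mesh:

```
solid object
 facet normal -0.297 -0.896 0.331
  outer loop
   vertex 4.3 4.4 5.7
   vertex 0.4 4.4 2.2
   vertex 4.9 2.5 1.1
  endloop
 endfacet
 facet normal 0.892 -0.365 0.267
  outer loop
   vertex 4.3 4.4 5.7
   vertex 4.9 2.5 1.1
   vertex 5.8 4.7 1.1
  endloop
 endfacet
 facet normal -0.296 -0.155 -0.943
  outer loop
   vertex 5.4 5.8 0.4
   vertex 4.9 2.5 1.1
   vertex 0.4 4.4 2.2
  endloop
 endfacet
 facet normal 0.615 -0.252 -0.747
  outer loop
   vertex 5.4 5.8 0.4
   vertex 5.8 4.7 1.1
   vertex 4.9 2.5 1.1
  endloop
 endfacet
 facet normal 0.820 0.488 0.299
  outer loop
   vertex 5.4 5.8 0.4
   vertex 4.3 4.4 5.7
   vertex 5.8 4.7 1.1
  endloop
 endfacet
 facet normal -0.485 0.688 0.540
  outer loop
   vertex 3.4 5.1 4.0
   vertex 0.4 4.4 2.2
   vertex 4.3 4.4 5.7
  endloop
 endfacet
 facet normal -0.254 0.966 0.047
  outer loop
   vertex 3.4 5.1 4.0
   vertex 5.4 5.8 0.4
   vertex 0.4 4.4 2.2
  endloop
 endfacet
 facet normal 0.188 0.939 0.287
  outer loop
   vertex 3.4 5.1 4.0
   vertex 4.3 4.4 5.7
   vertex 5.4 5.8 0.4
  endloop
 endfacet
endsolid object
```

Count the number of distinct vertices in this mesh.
6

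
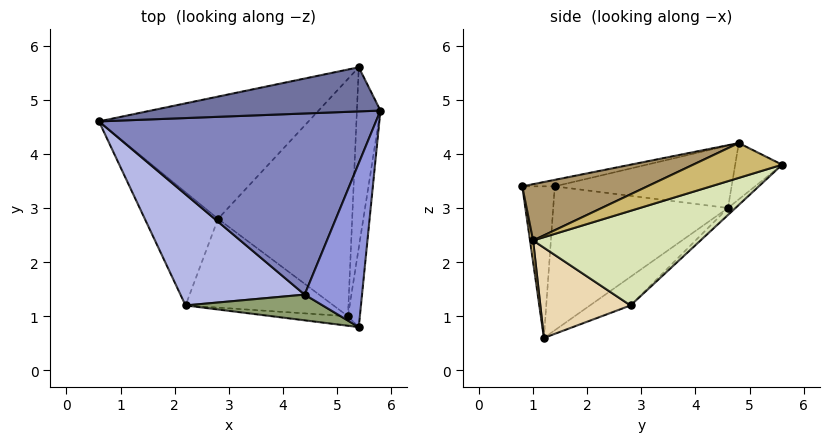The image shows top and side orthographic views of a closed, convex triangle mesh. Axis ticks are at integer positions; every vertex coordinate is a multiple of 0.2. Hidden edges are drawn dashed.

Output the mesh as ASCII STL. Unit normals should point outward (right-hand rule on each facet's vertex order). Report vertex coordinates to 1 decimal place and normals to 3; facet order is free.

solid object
 facet normal -0.224 0.344 0.912
  outer loop
   vertex 5.4 5.6 3.8
   vertex 0.6 4.6 3.0
   vertex 5.8 4.8 4.2
  endloop
 endfacet
 facet normal -0.218 -0.138 0.966
  outer loop
   vertex 4.4 1.4 3.4
   vertex 5.8 4.8 4.2
   vertex 0.6 4.6 3.0
  endloop
 endfacet
 facet normal -0.111 -0.184 0.977
  outer loop
   vertex 4.4 1.4 3.4
   vertex 5.4 0.8 3.4
   vertex 5.8 4.8 4.2
  endloop
 endfacet
 facet normal -0.586 -0.633 0.506
  outer loop
   vertex 4.4 1.4 3.4
   vertex 0.6 4.6 3.0
   vertex 2.2 1.2 0.6
  endloop
 endfacet
 facet normal -0.466 -0.777 0.422
  outer loop
   vertex 4.4 1.4 3.4
   vertex 2.2 1.2 0.6
   vertex 5.4 0.8 3.4
  endloop
 endfacet
 facet normal -0.328 0.437 -0.838
  outer loop
   vertex 2.8 2.8 1.2
   vertex 2.2 1.2 0.6
   vertex 0.6 4.6 3.0
  endloop
 endfacet
 facet normal -0.024 0.692 -0.721
  outer loop
   vertex 2.8 2.8 1.2
   vertex 0.6 4.6 3.0
   vertex 5.4 5.6 3.8
  endloop
 endfacet
 facet normal 0.562 0.218 -0.798
  outer loop
   vertex 5.2 1.0 2.4
   vertex 2.8 2.8 1.2
   vertex 5.4 5.6 3.8
  endloop
 endfacet
 facet normal 0.977 -0.056 -0.207
  outer loop
   vertex 5.2 1.0 2.4
   vertex 5.8 4.8 4.2
   vertex 5.4 0.8 3.4
  endloop
 endfacet
 facet normal 0.821 0.133 -0.555
  outer loop
   vertex 5.2 1.0 2.4
   vertex 5.4 5.6 3.8
   vertex 5.8 4.8 4.2
  endloop
 endfacet
 facet normal 0.059 -0.977 -0.207
  outer loop
   vertex 5.2 1.0 2.4
   vertex 5.4 0.8 3.4
   vertex 2.2 1.2 0.6
  endloop
 endfacet
 facet normal 0.517 0.124 -0.847
  outer loop
   vertex 5.2 1.0 2.4
   vertex 2.2 1.2 0.6
   vertex 2.8 2.8 1.2
  endloop
 endfacet
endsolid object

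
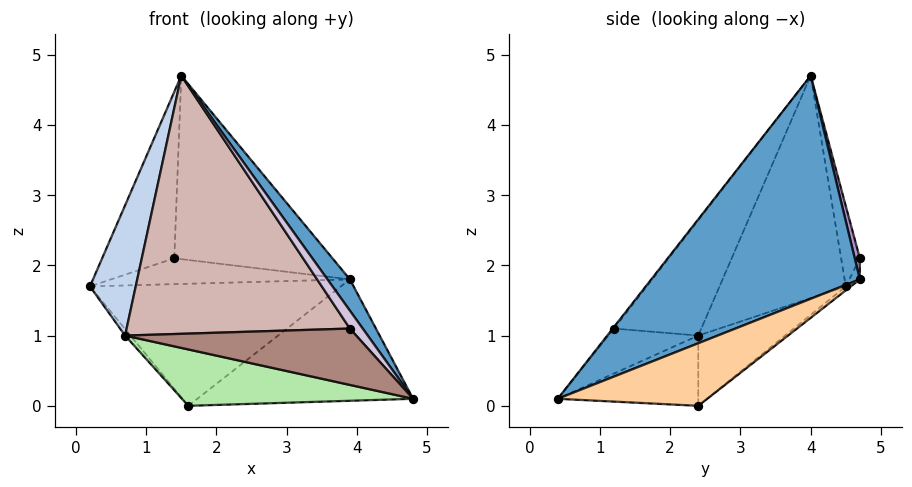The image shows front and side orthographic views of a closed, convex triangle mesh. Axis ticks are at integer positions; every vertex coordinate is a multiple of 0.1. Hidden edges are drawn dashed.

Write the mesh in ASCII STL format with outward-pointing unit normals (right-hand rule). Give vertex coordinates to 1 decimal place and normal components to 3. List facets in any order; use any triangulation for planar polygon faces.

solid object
 facet normal 0.778 -0.084 0.623
  outer loop
   vertex 1.5 4.0 4.7
   vertex 4.8 0.4 0.1
   vertex 3.9 4.7 1.8
  endloop
 endfacet
 facet normal -0.887 -0.322 0.331
  outer loop
   vertex 0.7 2.4 1.0
   vertex 1.5 4.0 4.7
   vertex 0.2 4.5 1.7
  endloop
 endfacet
 facet normal -0.013 0.624 -0.781
  outer loop
   vertex 1.6 2.4 0.0
   vertex 0.2 4.5 1.7
   vertex 3.9 4.7 1.8
  endloop
 endfacet
 facet normal 0.279 0.403 -0.872
  outer loop
   vertex 1.6 2.4 0.0
   vertex 3.9 4.7 1.8
   vertex 4.8 0.4 0.1
  endloop
 endfacet
 facet normal -0.743 0.046 -0.668
  outer loop
   vertex 1.6 2.4 0.0
   vertex 0.7 2.4 1.0
   vertex 0.2 4.5 1.7
  endloop
 endfacet
 facet normal -0.471 -0.774 -0.424
  outer loop
   vertex 1.6 2.4 0.0
   vertex 4.8 0.4 0.1
   vertex 0.7 2.4 1.0
  endloop
 endfacet
 facet normal -0.041 0.938 -0.345
  outer loop
   vertex 1.4 4.7 2.1
   vertex 3.9 4.7 1.8
   vertex 0.2 4.5 1.7
  endloop
 endfacet
 facet normal -0.243 0.934 0.261
  outer loop
   vertex 1.4 4.7 2.1
   vertex 0.2 4.5 1.7
   vertex 1.5 4.0 4.7
  endloop
 endfacet
 facet normal 0.031 0.965 0.259
  outer loop
   vertex 1.4 4.7 2.1
   vertex 1.5 4.0 4.7
   vertex 3.9 4.7 1.8
  endloop
 endfacet
 facet normal -0.077 -0.811 0.580
  outer loop
   vertex 3.9 1.2 1.1
   vertex 4.8 0.4 0.1
   vertex 1.5 4.0 4.7
  endloop
 endfacet
 facet normal -0.334 -0.859 0.387
  outer loop
   vertex 3.9 1.2 1.1
   vertex 0.7 2.4 1.0
   vertex 4.8 0.4 0.1
  endloop
 endfacet
 facet normal -0.328 -0.839 0.434
  outer loop
   vertex 3.9 1.2 1.1
   vertex 1.5 4.0 4.7
   vertex 0.7 2.4 1.0
  endloop
 endfacet
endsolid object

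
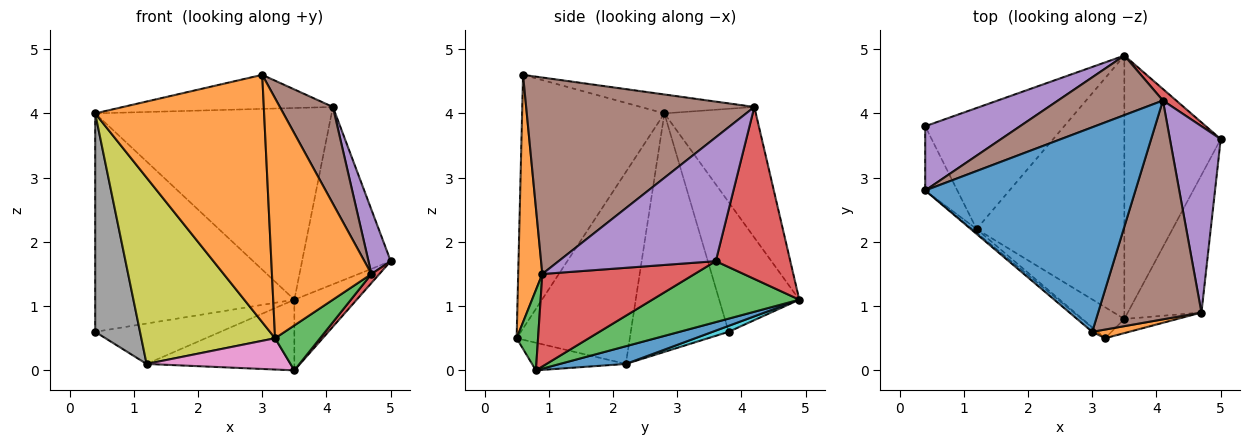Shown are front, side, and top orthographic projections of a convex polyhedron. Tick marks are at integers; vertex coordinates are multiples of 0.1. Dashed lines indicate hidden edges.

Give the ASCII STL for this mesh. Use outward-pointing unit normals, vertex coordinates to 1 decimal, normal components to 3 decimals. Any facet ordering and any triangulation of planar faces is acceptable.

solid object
 facet normal -0.088 0.163 0.983
  outer loop
   vertex 0.4 2.8 4.0
   vertex 3.0 0.6 4.6
   vertex 4.1 4.2 4.1
  endloop
 endfacet
 facet normal -0.644 -0.765 -0.013
  outer loop
   vertex 0.4 2.8 4.0
   vertex 3.2 0.5 0.5
   vertex 3.0 0.6 4.6
  endloop
 endfacet
 facet normal 0.521 0.221 -0.824
  outer loop
   vertex 3.5 4.9 1.1
   vertex 5.0 3.6 1.7
   vertex 3.5 0.8 0.0
  endloop
 endfacet
 facet normal 0.643 0.765 0.050
  outer loop
   vertex 3.5 4.9 1.1
   vertex 4.1 4.2 4.1
   vertex 5.0 3.6 1.7
  endloop
 endfacet
 facet normal -0.360 0.895 0.263
  outer loop
   vertex 3.5 4.9 1.1
   vertex 0.4 3.8 0.6
   vertex 0.4 2.8 4.0
  endloop
 endfacet
 facet normal -0.346 0.896 0.278
  outer loop
   vertex 3.5 4.9 1.1
   vertex 0.4 2.8 4.0
   vertex 4.1 4.2 4.1
  endloop
 endfacet
 facet normal -0.420 -0.645 -0.639
  outer loop
   vertex 1.2 2.2 0.1
   vertex 3.5 0.8 0.0
   vertex 3.2 0.5 0.5
  endloop
 endfacet
 facet normal -0.902 -0.413 -0.122
  outer loop
   vertex 1.2 2.2 0.1
   vertex 0.4 2.8 4.0
   vertex 0.4 3.8 0.6
  endloop
 endfacet
 facet normal -0.646 -0.763 -0.015
  outer loop
   vertex 1.2 2.2 0.1
   vertex 3.2 0.5 0.5
   vertex 0.4 2.8 4.0
  endloop
 endfacet
 facet normal 0.041 0.316 -0.948
  outer loop
   vertex 1.2 2.2 0.1
   vertex 0.4 3.8 0.6
   vertex 3.5 4.9 1.1
  endloop
 endfacet
 facet normal 0.115 0.257 -0.959
  outer loop
   vertex 1.2 2.2 0.1
   vertex 3.5 4.9 1.1
   vertex 3.5 0.8 0.0
  endloop
 endfacet
 facet normal 0.236 -0.971 0.035
  outer loop
   vertex 4.7 0.9 1.5
   vertex 3.0 0.6 4.6
   vertex 3.2 0.5 0.5
  endloop
 endfacet
 facet normal 0.414 -0.869 -0.273
  outer loop
   vertex 4.7 0.9 1.5
   vertex 3.2 0.5 0.5
   vertex 3.5 0.8 0.0
  endloop
 endfacet
 facet normal 0.782 -0.041 -0.623
  outer loop
   vertex 4.7 0.9 1.5
   vertex 3.5 0.8 0.0
   vertex 5.0 3.6 1.7
  endloop
 endfacet
 facet normal 0.917 -0.130 0.376
  outer loop
   vertex 4.7 0.9 1.5
   vertex 5.0 3.6 1.7
   vertex 4.1 4.2 4.1
  endloop
 endfacet
 facet normal 0.867 -0.202 0.456
  outer loop
   vertex 4.7 0.9 1.5
   vertex 4.1 4.2 4.1
   vertex 3.0 0.6 4.6
  endloop
 endfacet
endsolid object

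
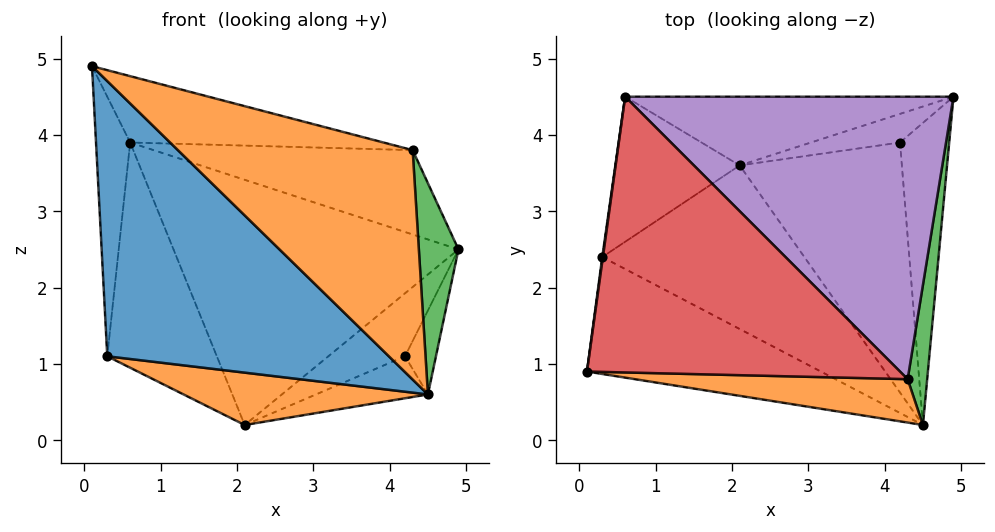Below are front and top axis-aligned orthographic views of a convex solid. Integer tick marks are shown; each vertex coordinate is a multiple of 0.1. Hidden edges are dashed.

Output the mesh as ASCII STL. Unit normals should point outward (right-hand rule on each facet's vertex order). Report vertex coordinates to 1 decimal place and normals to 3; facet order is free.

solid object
 facet normal -0.088 0.959 -0.269
  outer loop
   vertex 0.6 4.5 3.9
   vertex 4.9 4.5 2.5
   vertex 2.1 3.6 0.2
  endloop
 endfacet
 facet normal 0.025 -0.982 0.186
  outer loop
   vertex 4.3 0.8 3.8
   vertex 0.1 0.9 4.9
   vertex 4.5 0.2 0.6
  endloop
 endfacet
 facet normal 0.988 -0.130 0.086
  outer loop
   vertex 4.3 0.8 3.8
   vertex 4.5 0.2 0.6
   vertex 4.9 4.5 2.5
  endloop
 endfacet
 facet normal 0.252 0.226 0.941
  outer loop
   vertex 4.3 0.8 3.8
   vertex 0.6 4.5 3.9
   vertex 0.1 0.9 4.9
  endloop
 endfacet
 facet normal 0.298 0.273 0.915
  outer loop
   vertex 4.3 0.8 3.8
   vertex 4.9 4.5 2.5
   vertex 0.6 4.5 3.9
  endloop
 endfacet
 facet normal 0.862 0.136 -0.489
  outer loop
   vertex 4.2 3.9 1.1
   vertex 4.9 4.5 2.5
   vertex 4.5 0.2 0.6
  endloop
 endfacet
 facet normal 0.047 0.909 -0.413
  outer loop
   vertex 4.2 3.9 1.1
   vertex 2.1 3.6 0.2
   vertex 4.9 4.5 2.5
  endloop
 endfacet
 facet normal 0.371 0.154 -0.916
  outer loop
   vertex 4.2 3.9 1.1
   vertex 4.5 0.2 0.6
   vertex 2.1 3.6 0.2
  endloop
 endfacet
 facet normal -0.990 0.138 0.002
  outer loop
   vertex 0.3 2.4 1.1
   vertex 0.1 0.9 4.9
   vertex 0.6 4.5 3.9
  endloop
 endfacet
 facet normal -0.639 0.647 -0.416
  outer loop
   vertex 0.3 2.4 1.1
   vertex 0.6 4.5 3.9
   vertex 2.1 3.6 0.2
  endloop
 endfacet
 facet normal -0.467 -0.814 -0.346
  outer loop
   vertex 0.3 2.4 1.1
   vertex 4.5 0.2 0.6
   vertex 0.1 0.9 4.9
  endloop
 endfacet
 facet normal -0.263 -0.294 -0.919
  outer loop
   vertex 0.3 2.4 1.1
   vertex 2.1 3.6 0.2
   vertex 4.5 0.2 0.6
  endloop
 endfacet
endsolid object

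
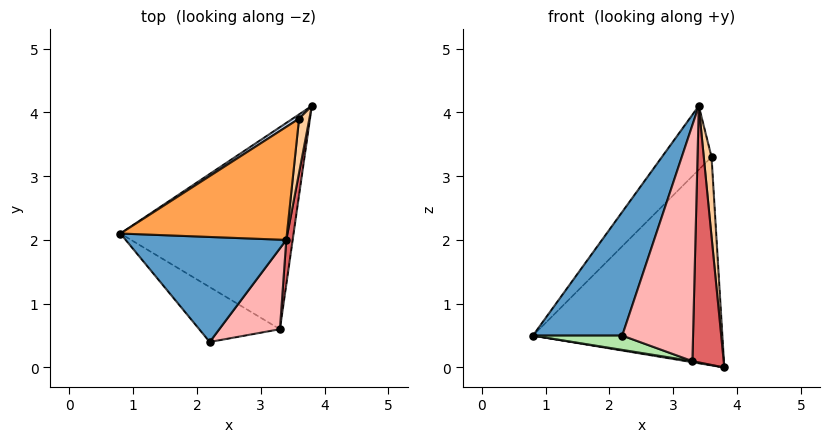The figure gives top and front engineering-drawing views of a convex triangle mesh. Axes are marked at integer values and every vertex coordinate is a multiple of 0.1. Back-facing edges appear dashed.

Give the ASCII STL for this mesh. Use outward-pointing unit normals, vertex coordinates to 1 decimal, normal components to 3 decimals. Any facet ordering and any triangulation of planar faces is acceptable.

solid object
 facet normal -0.679 -0.559 0.475
  outer loop
   vertex 3.4 2.0 4.1
   vertex 0.8 2.1 0.5
   vertex 2.2 0.4 0.5
  endloop
 endfacet
 facet normal -0.553 0.833 0.017
  outer loop
   vertex 3.6 3.9 3.3
   vertex 3.8 4.1 0.0
   vertex 0.8 2.1 0.5
  endloop
 endfacet
 facet normal -0.765 0.317 0.561
  outer loop
   vertex 3.6 3.9 3.3
   vertex 0.8 2.1 0.5
   vertex 3.4 2.0 4.1
  endloop
 endfacet
 facet normal 0.995 -0.081 0.055
  outer loop
   vertex 3.6 3.9 3.3
   vertex 3.4 2.0 4.1
   vertex 3.8 4.1 0.0
  endloop
 endfacet
 facet normal -0.161 -0.005 -0.987
  outer loop
   vertex 3.3 0.6 0.1
   vertex 0.8 2.1 0.5
   vertex 3.8 4.1 0.0
  endloop
 endfacet
 facet normal -0.293 -0.241 -0.925
  outer loop
   vertex 3.3 0.6 0.1
   vertex 2.2 0.4 0.5
   vertex 0.8 2.1 0.5
  endloop
 endfacet
 facet normal 0.990 -0.141 0.024
  outer loop
   vertex 3.3 0.6 0.1
   vertex 3.8 4.1 0.0
   vertex 3.4 2.0 4.1
  endloop
 endfacet
 facet normal 0.278 -0.909 0.311
  outer loop
   vertex 3.3 0.6 0.1
   vertex 3.4 2.0 4.1
   vertex 2.2 0.4 0.5
  endloop
 endfacet
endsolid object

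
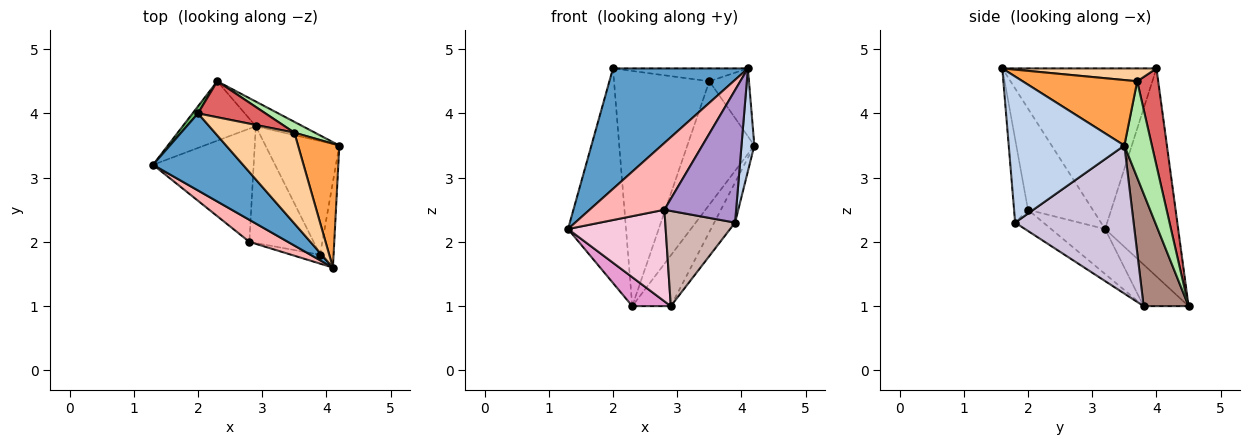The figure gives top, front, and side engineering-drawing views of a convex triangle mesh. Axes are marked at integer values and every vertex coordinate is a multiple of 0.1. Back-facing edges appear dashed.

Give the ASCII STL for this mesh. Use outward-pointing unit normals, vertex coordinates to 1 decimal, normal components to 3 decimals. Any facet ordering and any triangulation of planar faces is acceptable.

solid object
 facet normal -0.694 -0.607 0.388
  outer loop
   vertex 2.0 4.0 4.7
   vertex 1.3 3.2 2.2
   vertex 4.1 1.6 4.7
  endloop
 endfacet
 facet normal 0.990 -0.110 -0.092
  outer loop
   vertex 3.9 1.8 2.3
   vertex 4.2 3.5 3.5
   vertex 4.1 1.6 4.7
  endloop
 endfacet
 facet normal 0.812 0.281 0.512
  outer loop
   vertex 3.5 3.7 4.5
   vertex 4.1 1.6 4.7
   vertex 4.2 3.5 3.5
  endloop
 endfacet
 facet normal 0.158 0.138 0.978
  outer loop
   vertex 3.5 3.7 4.5
   vertex 2.0 4.0 4.7
   vertex 4.1 1.6 4.7
  endloop
 endfacet
 facet normal -0.783 0.621 0.020
  outer loop
   vertex 2.3 4.5 1.0
   vertex 1.3 3.2 2.2
   vertex 2.0 4.0 4.7
  endloop
 endfacet
 facet normal 0.379 0.922 0.081
  outer loop
   vertex 2.3 4.5 1.0
   vertex 3.5 3.7 4.5
   vertex 4.2 3.5 3.5
  endloop
 endfacet
 facet normal 0.213 0.966 0.148
  outer loop
   vertex 2.3 4.5 1.0
   vertex 2.0 4.0 4.7
   vertex 3.5 3.7 4.5
  endloop
 endfacet
 facet normal -0.635 -0.733 0.242
  outer loop
   vertex 2.8 2.0 2.5
   vertex 4.1 1.6 4.7
   vertex 1.3 3.2 2.2
  endloop
 endfacet
 facet normal -0.190 -0.980 -0.066
  outer loop
   vertex 2.8 2.0 2.5
   vertex 3.9 1.8 2.3
   vertex 4.1 1.6 4.7
  endloop
 endfacet
 facet normal 0.884 0.155 -0.441
  outer loop
   vertex 2.9 3.8 1.0
   vertex 4.2 3.5 3.5
   vertex 3.9 1.8 2.3
  endloop
 endfacet
 facet normal 0.724 0.620 -0.302
  outer loop
   vertex 2.9 3.8 1.0
   vertex 2.3 4.5 1.0
   vertex 4.2 3.5 3.5
  endloop
 endfacet
 facet normal -0.248 -0.612 -0.751
  outer loop
   vertex 2.9 3.8 1.0
   vertex 3.9 1.8 2.3
   vertex 2.8 2.0 2.5
  endloop
 endfacet
 facet normal -0.455 -0.390 -0.801
  outer loop
   vertex 2.9 3.8 1.0
   vertex 1.3 3.2 2.2
   vertex 2.3 4.5 1.0
  endloop
 endfacet
 facet normal -0.328 -0.594 -0.735
  outer loop
   vertex 2.9 3.8 1.0
   vertex 2.8 2.0 2.5
   vertex 1.3 3.2 2.2
  endloop
 endfacet
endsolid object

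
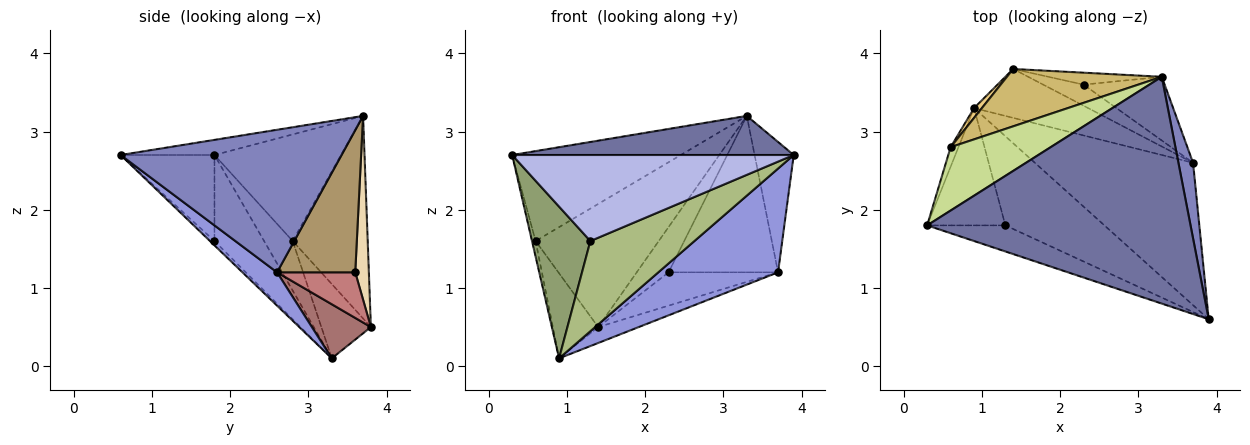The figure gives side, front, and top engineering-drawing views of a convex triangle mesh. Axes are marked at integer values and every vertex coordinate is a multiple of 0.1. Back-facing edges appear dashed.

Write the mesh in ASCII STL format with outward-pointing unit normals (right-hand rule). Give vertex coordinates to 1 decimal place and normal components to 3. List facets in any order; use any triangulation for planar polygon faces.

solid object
 facet normal -0.057 -0.170 0.984
  outer loop
   vertex 3.3 3.7 3.2
   vertex 0.3 1.8 2.7
   vertex 3.9 0.6 2.7
  endloop
 endfacet
 facet normal 0.980 0.173 0.101
  outer loop
   vertex 3.7 2.6 1.2
   vertex 3.3 3.7 3.2
   vertex 3.9 0.6 2.7
  endloop
 endfacet
 facet normal 0.168 -0.581 -0.797
  outer loop
   vertex 3.7 2.6 1.2
   vertex 3.9 0.6 2.7
   vertex 0.9 3.3 0.1
  endloop
 endfacet
 facet normal -0.304 -0.912 -0.276
  outer loop
   vertex 1.3 1.8 1.6
   vertex 3.9 0.6 2.7
   vertex 0.3 1.8 2.7
  endloop
 endfacet
 facet normal -0.558 -0.656 -0.507
  outer loop
   vertex 1.3 1.8 1.6
   vertex 0.3 1.8 2.7
   vertex 0.9 3.3 0.1
  endloop
 endfacet
 facet normal -0.031 -0.711 -0.703
  outer loop
   vertex 1.3 1.8 1.6
   vertex 0.9 3.3 0.1
   vertex 3.9 0.6 2.7
  endloop
 endfacet
 facet normal -0.523 0.697 0.491
  outer loop
   vertex 0.6 2.8 1.6
   vertex 0.3 1.8 2.7
   vertex 3.3 3.7 3.2
  endloop
 endfacet
 facet normal -0.980 0.124 -0.155
  outer loop
   vertex 0.6 2.8 1.6
   vertex 0.9 3.3 0.1
   vertex 0.3 1.8 2.7
  endloop
 endfacet
 facet normal 0.552 0.772 -0.314
  outer loop
   vertex 2.3 3.6 1.2
   vertex 3.3 3.7 3.2
   vertex 3.7 2.6 1.2
  endloop
 endfacet
 facet normal -0.484 0.793 0.370
  outer loop
   vertex 1.4 3.8 0.5
   vertex 0.6 2.8 1.6
   vertex 3.3 3.7 3.2
  endloop
 endfacet
 facet normal -0.735 0.673 0.077
  outer loop
   vertex 1.4 3.8 0.5
   vertex 0.9 3.3 0.1
   vertex 0.6 2.8 1.6
  endloop
 endfacet
 facet normal 0.382 0.894 -0.236
  outer loop
   vertex 1.4 3.8 0.5
   vertex 3.3 3.7 3.2
   vertex 2.3 3.6 1.2
  endloop
 endfacet
 facet normal 0.411 0.282 -0.867
  outer loop
   vertex 1.4 3.8 0.5
   vertex 3.7 2.6 1.2
   vertex 0.9 3.3 0.1
  endloop
 endfacet
 facet normal 0.517 0.723 -0.458
  outer loop
   vertex 1.4 3.8 0.5
   vertex 2.3 3.6 1.2
   vertex 3.7 2.6 1.2
  endloop
 endfacet
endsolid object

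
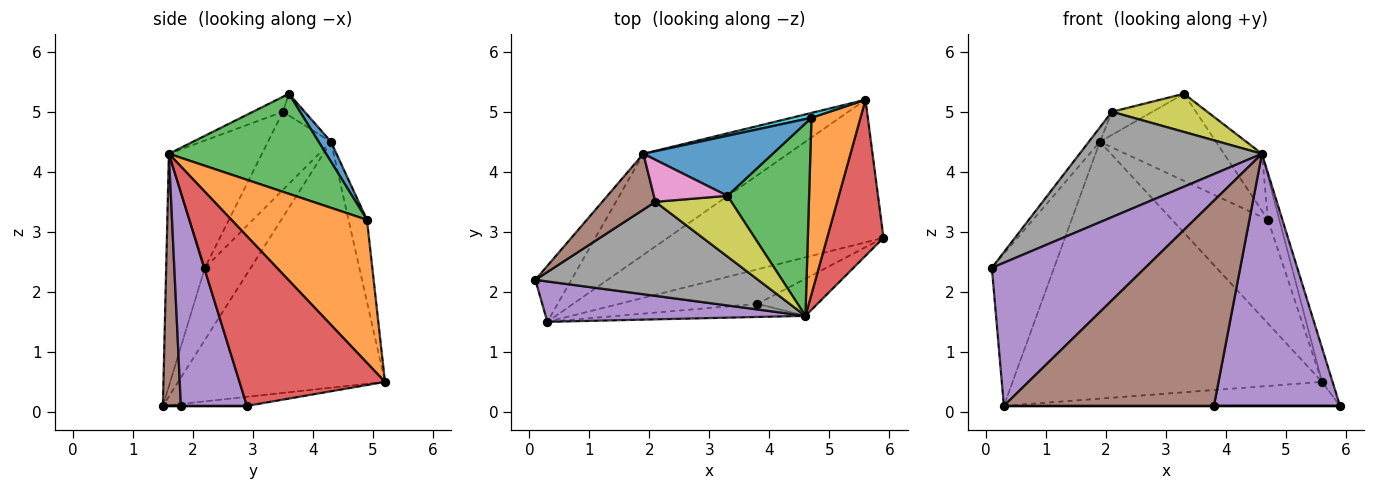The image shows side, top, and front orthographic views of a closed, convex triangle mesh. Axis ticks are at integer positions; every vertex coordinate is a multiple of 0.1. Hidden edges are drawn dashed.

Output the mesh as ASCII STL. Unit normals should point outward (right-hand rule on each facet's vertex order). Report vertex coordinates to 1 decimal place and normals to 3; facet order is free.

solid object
 facet normal -0.041 0.166 -0.985
  outer loop
   vertex 0.3 1.5 0.1
   vertex 5.6 5.2 0.5
   vertex 5.9 2.9 0.1
  endloop
 endfacet
 facet normal -0.569 0.772 -0.284
  outer loop
   vertex 1.9 4.3 4.5
   vertex 0.3 1.5 0.1
   vertex 0.1 2.2 2.4
  endloop
 endfacet
 facet normal -0.528 0.790 -0.311
  outer loop
   vertex 1.9 4.3 4.5
   vertex 5.6 5.2 0.5
   vertex 0.3 1.5 0.1
  endloop
 endfacet
 facet normal 0.947 0.069 0.314
  outer loop
   vertex 4.6 1.6 4.3
   vertex 5.9 2.9 0.1
   vertex 5.6 5.2 0.5
  endloop
 endfacet
 facet normal -0.236 -0.935 0.264
  outer loop
   vertex 4.6 1.6 4.3
   vertex 0.1 2.2 2.4
   vertex 0.3 1.5 0.1
  endloop
 endfacet
 facet normal -0.818 0.144 0.557
  outer loop
   vertex 2.1 3.5 5.0
   vertex 1.9 4.3 4.5
   vertex 0.1 2.2 2.4
  endloop
 endfacet
 facet normal -0.251 0.467 0.848
  outer loop
   vertex 2.1 3.5 5.0
   vertex 3.3 3.6 5.3
   vertex 1.9 4.3 4.5
  endloop
 endfacet
 facet normal -0.356 -0.697 0.622
  outer loop
   vertex 2.1 3.5 5.0
   vertex 0.1 2.2 2.4
   vertex 4.6 1.6 4.3
  endloop
 endfacet
 facet normal -0.165 -0.525 0.835
  outer loop
   vertex 2.1 3.5 5.0
   vertex 4.6 1.6 4.3
   vertex 3.3 3.6 5.3
  endloop
 endfacet
 facet normal -0.189 0.981 0.046
  outer loop
   vertex 4.7 4.9 3.2
   vertex 5.6 5.2 0.5
   vertex 1.9 4.3 4.5
  endloop
 endfacet
 facet normal 0.087 0.820 0.566
  outer loop
   vertex 4.7 4.9 3.2
   vertex 1.9 4.3 4.5
   vertex 3.3 3.6 5.3
  endloop
 endfacet
 facet normal 0.943 0.079 0.323
  outer loop
   vertex 4.7 4.9 3.2
   vertex 4.6 1.6 4.3
   vertex 5.6 5.2 0.5
  endloop
 endfacet
 facet normal 0.761 0.184 0.622
  outer loop
   vertex 4.7 4.9 3.2
   vertex 3.3 3.6 5.3
   vertex 4.6 1.6 4.3
  endloop
 endfacet
 facet normal 0.000 0.000 -1.000
  outer loop
   vertex 3.8 1.8 0.1
   vertex 0.3 1.5 0.1
   vertex 5.9 2.9 0.1
  endloop
 endfacet
 facet normal 0.460 -0.878 -0.129
  outer loop
   vertex 3.8 1.8 0.1
   vertex 5.9 2.9 0.1
   vertex 4.6 1.6 4.3
  endloop
 endfacet
 facet normal 0.085 -0.994 -0.064
  outer loop
   vertex 3.8 1.8 0.1
   vertex 4.6 1.6 4.3
   vertex 0.3 1.5 0.1
  endloop
 endfacet
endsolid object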